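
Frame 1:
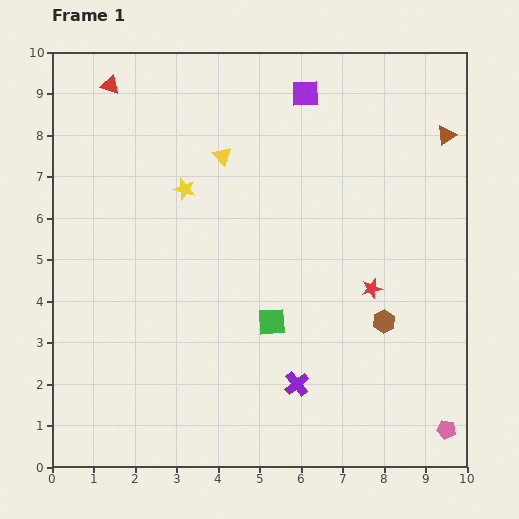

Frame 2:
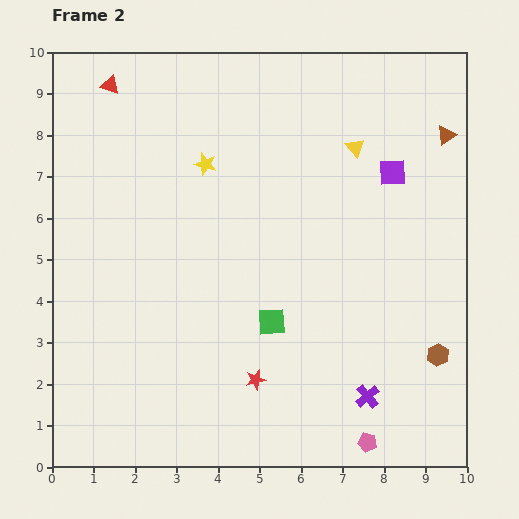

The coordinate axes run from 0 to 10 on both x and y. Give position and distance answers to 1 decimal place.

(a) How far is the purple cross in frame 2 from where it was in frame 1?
1.7

The purple cross moved from (5.9, 2.0) to (7.6, 1.7), a distance of √(1.7² + 0.3²) ≈ 1.7.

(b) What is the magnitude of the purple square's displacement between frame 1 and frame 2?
2.8

The purple square moved from (6.1, 9.0) to (8.2, 7.1), a distance of √(2.1² + 1.9²) ≈ 2.8.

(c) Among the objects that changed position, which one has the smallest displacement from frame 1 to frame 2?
the yellow star

(moved 0.8)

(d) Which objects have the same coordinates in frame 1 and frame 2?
the red triangle, the brown triangle, the green square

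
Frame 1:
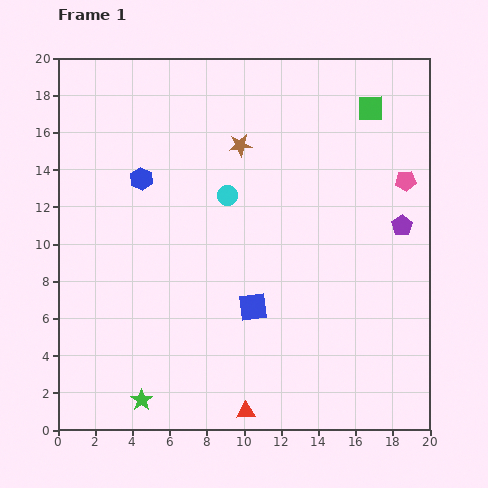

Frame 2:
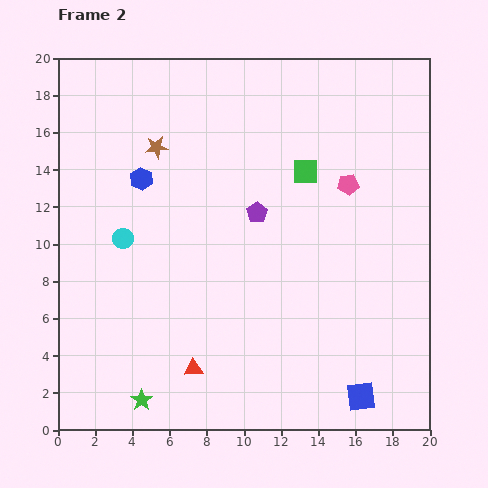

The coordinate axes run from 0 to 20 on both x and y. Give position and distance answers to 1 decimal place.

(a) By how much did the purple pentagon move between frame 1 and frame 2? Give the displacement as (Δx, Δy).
(-7.8, 0.7)

The purple pentagon was at (18.5, 11.0) in frame 1 and (10.7, 11.7) in frame 2.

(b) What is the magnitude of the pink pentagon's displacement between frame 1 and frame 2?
3.1

The pink pentagon moved from (18.7, 13.4) to (15.6, 13.2), a distance of √(3.1² + 0.2²) ≈ 3.1.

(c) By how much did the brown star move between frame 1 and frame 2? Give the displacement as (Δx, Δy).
(-4.5, -0.1)

The brown star was at (9.8, 15.3) in frame 1 and (5.3, 15.2) in frame 2.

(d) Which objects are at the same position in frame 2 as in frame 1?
the blue hexagon, the green star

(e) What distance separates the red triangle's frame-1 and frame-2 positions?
3.6

The red triangle moved from (10.1, 1.0) to (7.3, 3.3), a distance of √(2.8² + 2.3²) ≈ 3.6.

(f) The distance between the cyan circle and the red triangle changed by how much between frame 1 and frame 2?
-3.6

Distance in frame 1: 11.6. Distance in frame 2: 8.0.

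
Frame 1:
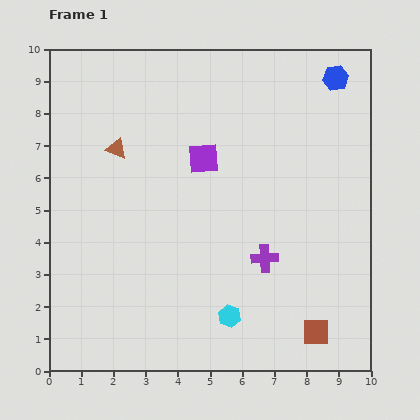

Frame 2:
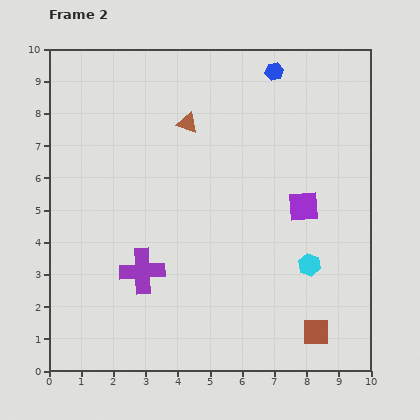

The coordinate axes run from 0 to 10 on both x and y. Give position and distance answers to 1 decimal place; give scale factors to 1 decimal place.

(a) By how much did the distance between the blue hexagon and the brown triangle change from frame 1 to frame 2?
-4.0

Distance in frame 1: 7.1. Distance in frame 2: 3.1.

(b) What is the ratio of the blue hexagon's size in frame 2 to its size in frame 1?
0.7×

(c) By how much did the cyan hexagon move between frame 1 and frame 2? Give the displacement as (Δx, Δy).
(2.5, 1.6)

The cyan hexagon was at (5.6, 1.7) in frame 1 and (8.1, 3.3) in frame 2.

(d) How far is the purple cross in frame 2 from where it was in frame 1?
3.8

The purple cross moved from (6.7, 3.5) to (2.9, 3.1), a distance of √(3.8² + 0.4²) ≈ 3.8.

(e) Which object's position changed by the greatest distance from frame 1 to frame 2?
the purple cross

(moved 3.8; next 3.4)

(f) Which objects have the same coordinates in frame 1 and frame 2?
the brown square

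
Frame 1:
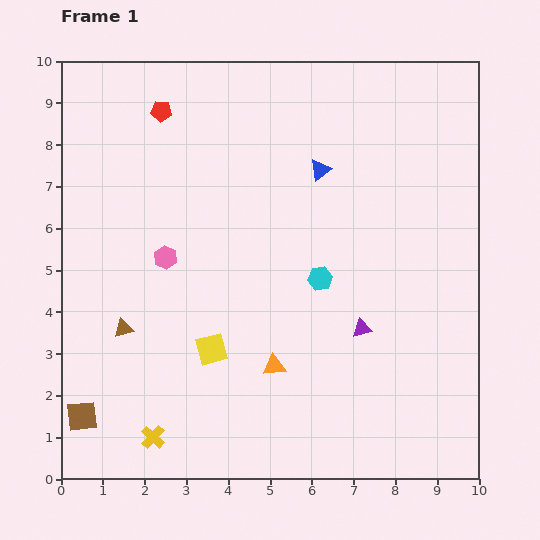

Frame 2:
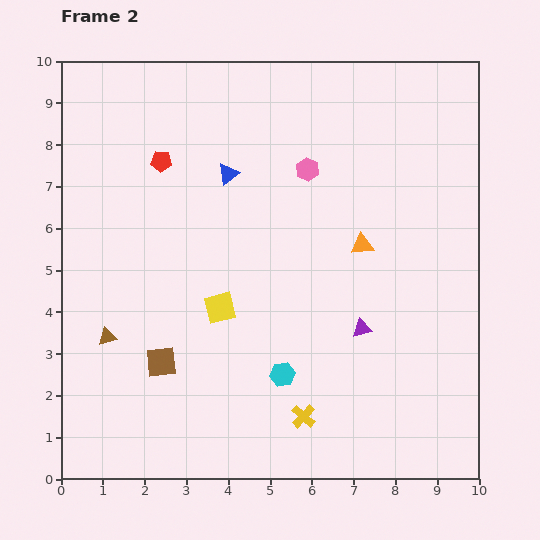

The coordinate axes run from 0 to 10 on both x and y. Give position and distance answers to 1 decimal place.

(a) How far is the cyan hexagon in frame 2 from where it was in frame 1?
2.5

The cyan hexagon moved from (6.2, 4.8) to (5.3, 2.5), a distance of √(0.9² + 2.3²) ≈ 2.5.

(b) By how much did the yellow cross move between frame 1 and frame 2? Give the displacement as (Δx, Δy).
(3.6, 0.5)

The yellow cross was at (2.2, 1.0) in frame 1 and (5.8, 1.5) in frame 2.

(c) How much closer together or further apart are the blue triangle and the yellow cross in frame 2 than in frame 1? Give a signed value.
-1.4

Distance in frame 1: 7.5. Distance in frame 2: 6.1.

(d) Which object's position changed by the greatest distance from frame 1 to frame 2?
the pink hexagon

(moved 4.0; next 3.6)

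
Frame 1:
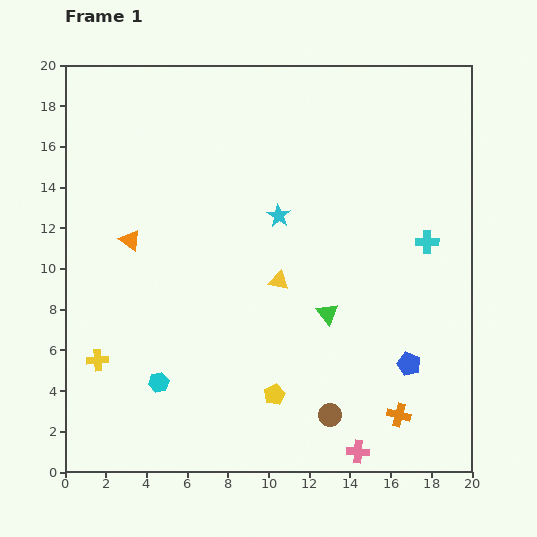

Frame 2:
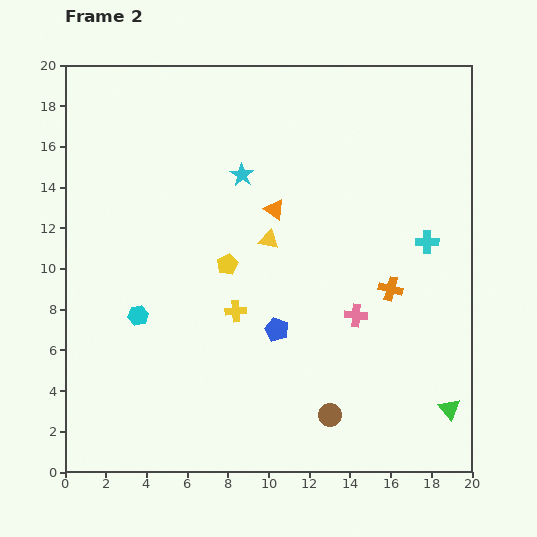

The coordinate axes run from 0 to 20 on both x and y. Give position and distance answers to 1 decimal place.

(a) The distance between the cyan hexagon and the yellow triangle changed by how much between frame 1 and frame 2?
-0.3

Distance in frame 1: 7.7. Distance in frame 2: 7.4.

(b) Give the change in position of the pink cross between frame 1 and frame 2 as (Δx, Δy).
(-0.1, 6.7)

The pink cross was at (14.4, 1.0) in frame 1 and (14.3, 7.7) in frame 2.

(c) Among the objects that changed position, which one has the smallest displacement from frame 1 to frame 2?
the yellow triangle

(moved 2.1)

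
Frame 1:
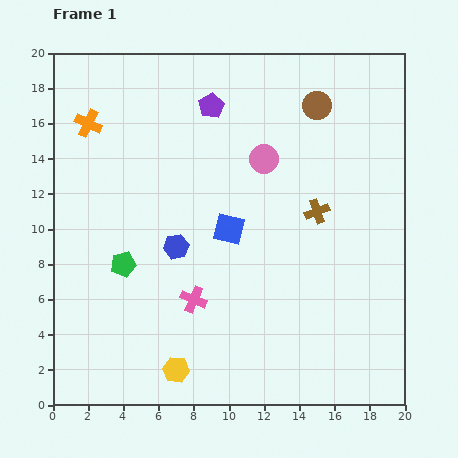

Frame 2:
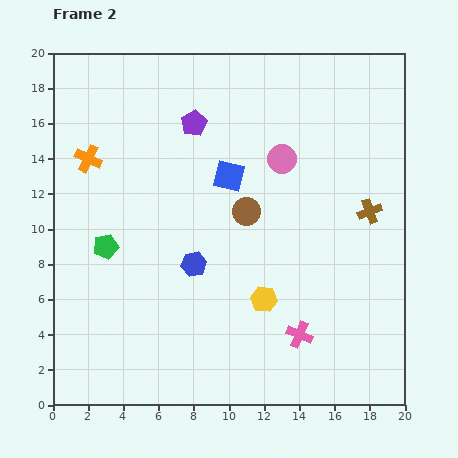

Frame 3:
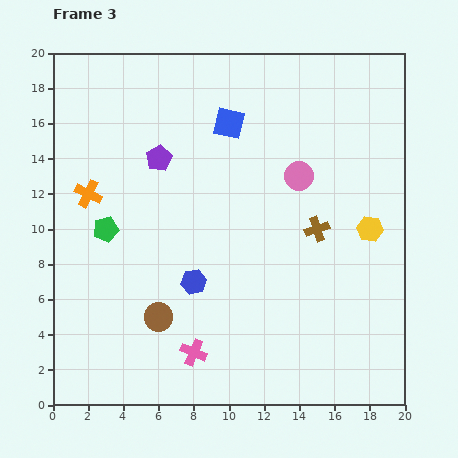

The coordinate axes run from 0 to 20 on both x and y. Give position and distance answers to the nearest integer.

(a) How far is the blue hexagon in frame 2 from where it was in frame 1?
1

The blue hexagon moved from (7, 9) to (8, 8), a distance of √(1² + 1²) ≈ 1.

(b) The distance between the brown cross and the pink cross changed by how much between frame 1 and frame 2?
-1

Distance in frame 1: 9. Distance in frame 2: 8.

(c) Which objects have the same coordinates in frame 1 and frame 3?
none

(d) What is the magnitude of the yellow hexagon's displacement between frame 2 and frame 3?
7

The yellow hexagon moved from (12, 6) to (18, 10), a distance of √(6² + 4²) ≈ 7.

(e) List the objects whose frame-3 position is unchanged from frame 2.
none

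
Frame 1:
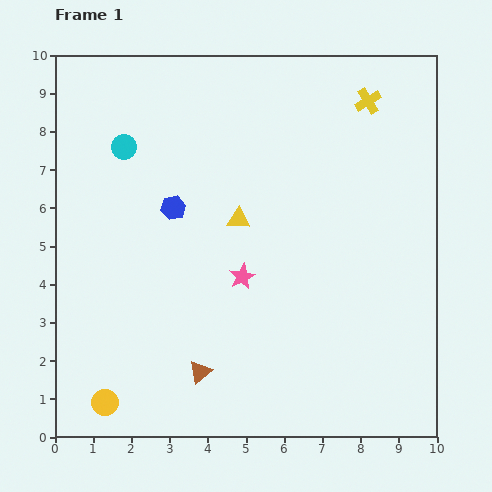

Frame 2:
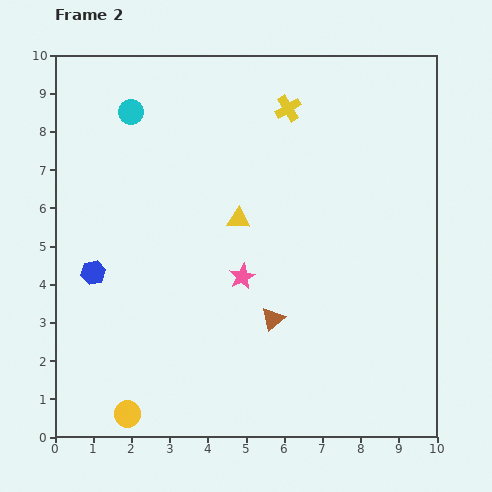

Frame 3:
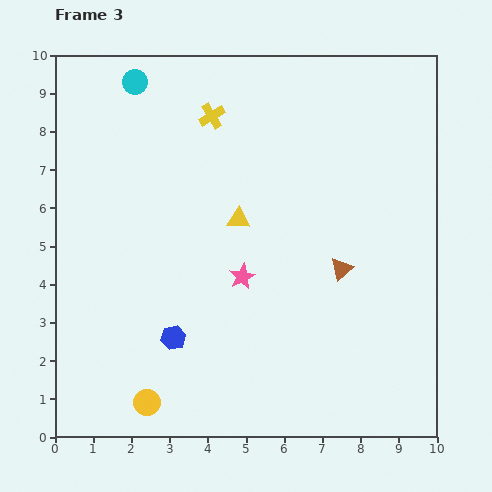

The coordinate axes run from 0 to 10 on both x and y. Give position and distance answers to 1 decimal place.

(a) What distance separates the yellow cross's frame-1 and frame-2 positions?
2.1

The yellow cross moved from (8.2, 8.8) to (6.1, 8.6), a distance of √(2.1² + 0.2²) ≈ 2.1.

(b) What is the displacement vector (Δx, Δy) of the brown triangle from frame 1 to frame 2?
(1.9, 1.4)

The brown triangle was at (3.8, 1.7) in frame 1 and (5.7, 3.1) in frame 2.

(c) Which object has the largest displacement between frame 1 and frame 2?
the blue hexagon

(moved 2.7; next 2.4)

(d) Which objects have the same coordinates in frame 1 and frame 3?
the yellow triangle, the pink star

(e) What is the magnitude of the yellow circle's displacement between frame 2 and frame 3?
0.6

The yellow circle moved from (1.9, 0.6) to (2.4, 0.9), a distance of √(0.5² + 0.3²) ≈ 0.6.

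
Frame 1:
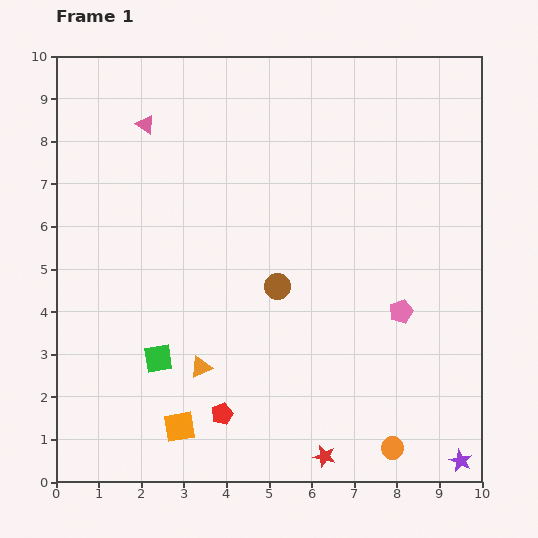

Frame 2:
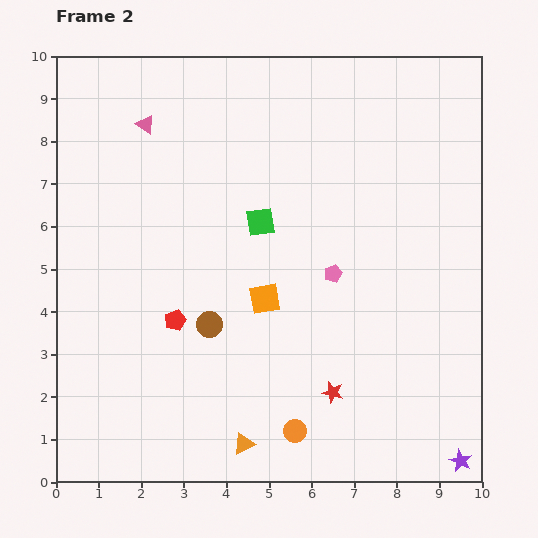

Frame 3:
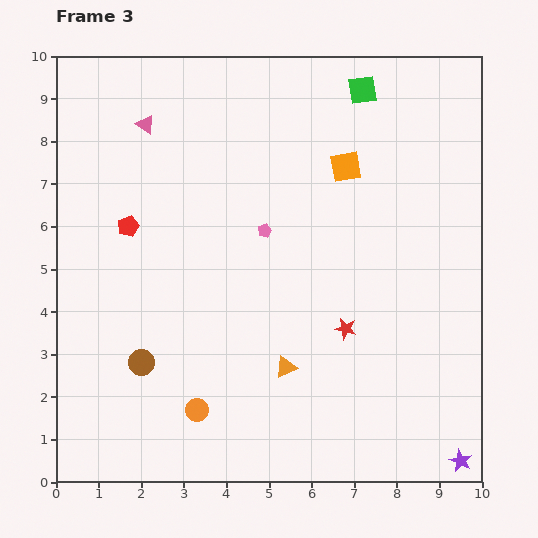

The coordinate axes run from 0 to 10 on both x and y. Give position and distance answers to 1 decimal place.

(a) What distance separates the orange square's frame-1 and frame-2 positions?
3.6

The orange square moved from (2.9, 1.3) to (4.9, 4.3), a distance of √(2.0² + 3.0²) ≈ 3.6.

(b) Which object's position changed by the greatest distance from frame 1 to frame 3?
the green square

(moved 7.9; next 7.2)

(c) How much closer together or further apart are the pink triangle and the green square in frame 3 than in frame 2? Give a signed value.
+1.7

Distance in frame 2: 3.5. Distance in frame 3: 5.2.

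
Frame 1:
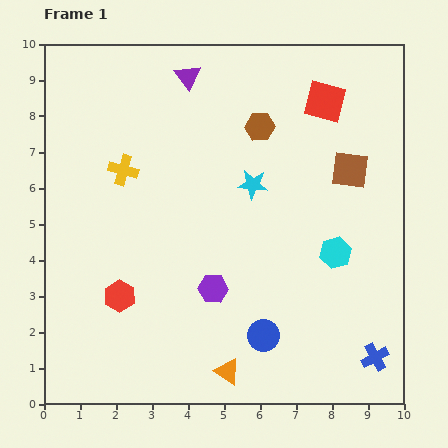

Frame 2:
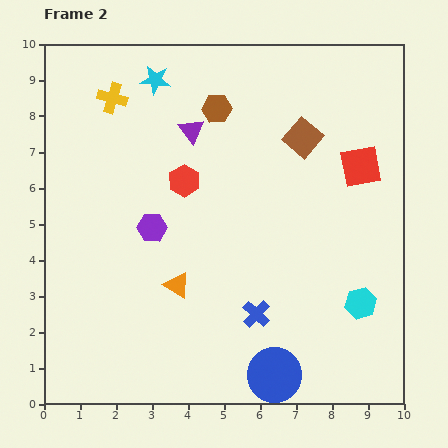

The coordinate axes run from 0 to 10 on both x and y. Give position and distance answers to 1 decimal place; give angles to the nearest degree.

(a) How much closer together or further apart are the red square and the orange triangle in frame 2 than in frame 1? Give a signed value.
-1.9

Distance in frame 1: 8.0. Distance in frame 2: 6.1.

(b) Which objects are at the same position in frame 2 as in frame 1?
none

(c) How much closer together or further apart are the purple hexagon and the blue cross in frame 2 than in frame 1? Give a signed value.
-1.1

Distance in frame 1: 4.9. Distance in frame 2: 3.8.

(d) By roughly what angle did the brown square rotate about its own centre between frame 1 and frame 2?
33° clockwise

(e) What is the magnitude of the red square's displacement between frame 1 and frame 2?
2.1

The red square moved from (7.8, 8.4) to (8.8, 6.6), a distance of √(1.0² + 1.8²) ≈ 2.1.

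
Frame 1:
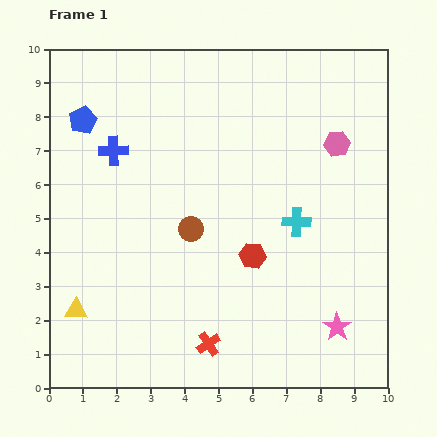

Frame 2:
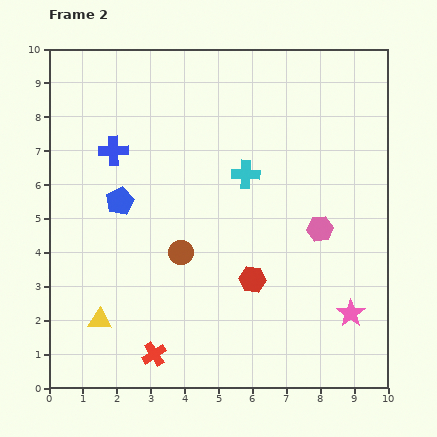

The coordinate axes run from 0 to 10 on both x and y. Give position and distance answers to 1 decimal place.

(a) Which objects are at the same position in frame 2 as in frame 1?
the blue cross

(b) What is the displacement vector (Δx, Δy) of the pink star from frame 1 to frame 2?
(0.4, 0.4)

The pink star was at (8.5, 1.8) in frame 1 and (8.9, 2.2) in frame 2.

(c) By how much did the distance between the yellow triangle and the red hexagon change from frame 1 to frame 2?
-0.7

Distance in frame 1: 5.4. Distance in frame 2: 4.7.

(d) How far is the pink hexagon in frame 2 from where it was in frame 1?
2.5

The pink hexagon moved from (8.5, 7.2) to (8.0, 4.7), a distance of √(0.5² + 2.5²) ≈ 2.5.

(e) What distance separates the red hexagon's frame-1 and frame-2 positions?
0.7

The red hexagon moved from (6.0, 3.9) to (6.0, 3.2), a distance of √(0.0² + 0.7²) ≈ 0.7.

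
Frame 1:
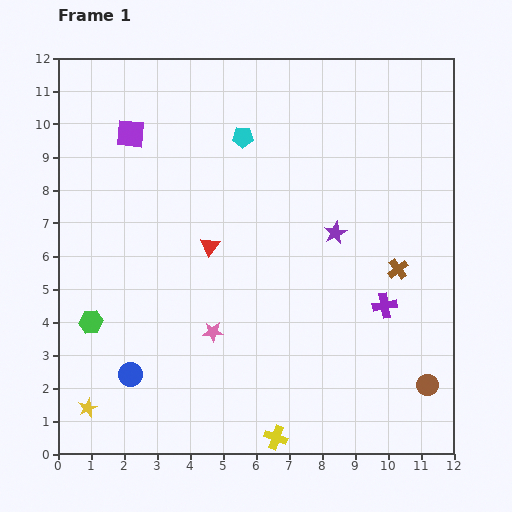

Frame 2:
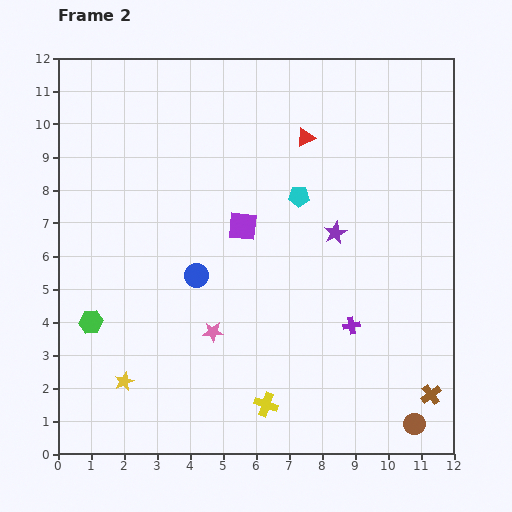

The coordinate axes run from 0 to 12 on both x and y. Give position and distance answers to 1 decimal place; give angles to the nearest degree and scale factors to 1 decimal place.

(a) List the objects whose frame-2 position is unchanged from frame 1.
the purple star, the pink star, the green hexagon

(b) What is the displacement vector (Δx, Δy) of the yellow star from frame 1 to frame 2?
(1.1, 0.8)

The yellow star was at (0.9, 1.4) in frame 1 and (2.0, 2.2) in frame 2.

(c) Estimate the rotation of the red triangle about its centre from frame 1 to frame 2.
27° clockwise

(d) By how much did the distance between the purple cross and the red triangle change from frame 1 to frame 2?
+0.3

Distance in frame 1: 5.6. Distance in frame 2: 5.9.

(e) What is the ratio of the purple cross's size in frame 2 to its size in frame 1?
0.7×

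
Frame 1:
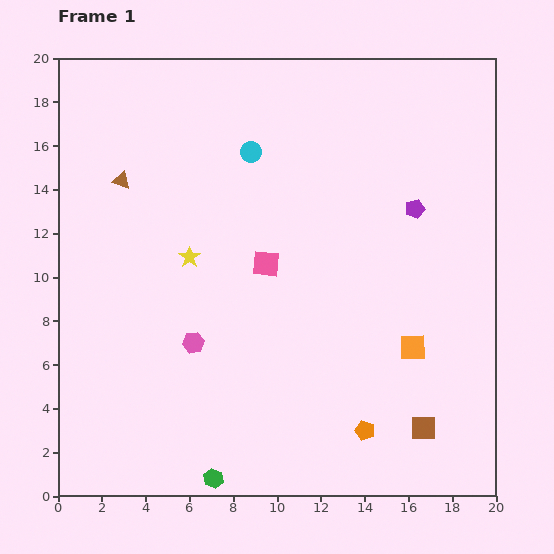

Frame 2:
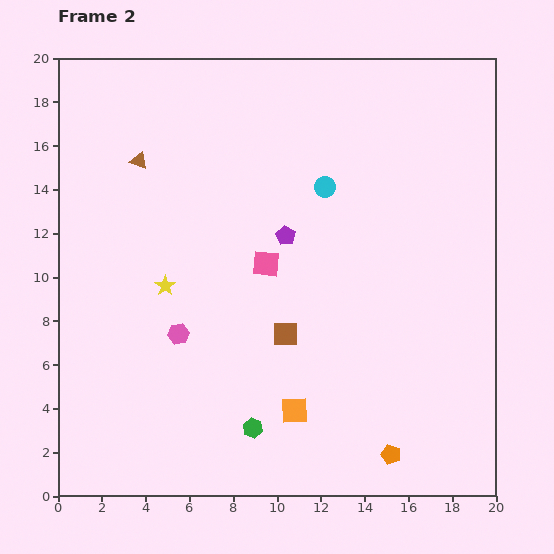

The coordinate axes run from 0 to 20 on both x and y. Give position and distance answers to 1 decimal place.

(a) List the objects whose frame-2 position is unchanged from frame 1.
the pink square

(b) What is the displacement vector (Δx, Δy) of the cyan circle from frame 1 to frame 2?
(3.4, -1.6)

The cyan circle was at (8.8, 15.7) in frame 1 and (12.2, 14.1) in frame 2.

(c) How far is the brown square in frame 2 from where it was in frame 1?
7.6

The brown square moved from (16.7, 3.1) to (10.4, 7.4), a distance of √(6.3² + 4.3²) ≈ 7.6.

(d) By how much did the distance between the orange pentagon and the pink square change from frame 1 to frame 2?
+1.6

Distance in frame 1: 8.8. Distance in frame 2: 10.4.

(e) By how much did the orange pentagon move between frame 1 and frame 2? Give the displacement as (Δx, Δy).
(1.2, -1.1)

The orange pentagon was at (14.0, 3.0) in frame 1 and (15.2, 1.9) in frame 2.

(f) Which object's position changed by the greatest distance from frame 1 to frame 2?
the brown square

(moved 7.6; next 6.1)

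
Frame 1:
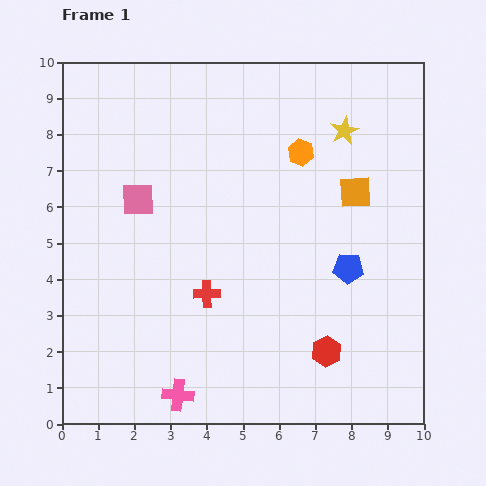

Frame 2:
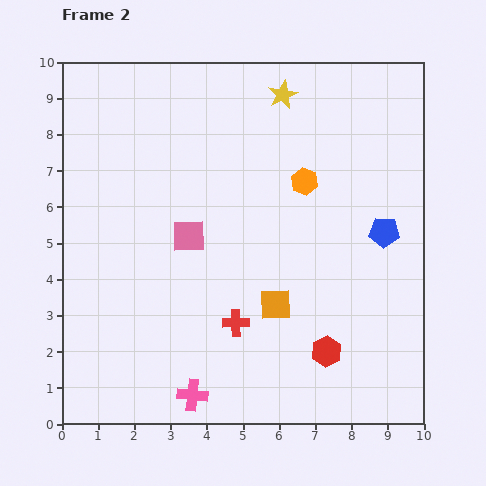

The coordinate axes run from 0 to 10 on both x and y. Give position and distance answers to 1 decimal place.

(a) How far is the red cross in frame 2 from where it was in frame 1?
1.1

The red cross moved from (4.0, 3.6) to (4.8, 2.8), a distance of √(0.8² + 0.8²) ≈ 1.1.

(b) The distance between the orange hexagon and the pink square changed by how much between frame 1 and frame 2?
-1.2

Distance in frame 1: 4.7. Distance in frame 2: 3.5.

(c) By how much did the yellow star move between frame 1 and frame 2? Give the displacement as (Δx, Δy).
(-1.7, 1.0)

The yellow star was at (7.8, 8.1) in frame 1 and (6.1, 9.1) in frame 2.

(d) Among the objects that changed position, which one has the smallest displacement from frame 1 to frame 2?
the pink cross

(moved 0.4)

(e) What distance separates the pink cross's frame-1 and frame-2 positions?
0.4

The pink cross moved from (3.2, 0.8) to (3.6, 0.8), a distance of √(0.4² + 0.0²) ≈ 0.4.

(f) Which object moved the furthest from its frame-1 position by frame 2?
the orange square

(moved 3.8; next 2.0)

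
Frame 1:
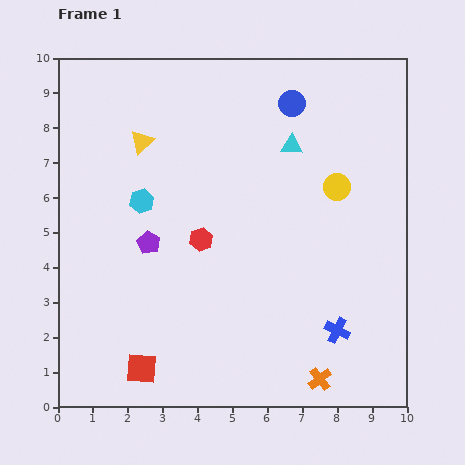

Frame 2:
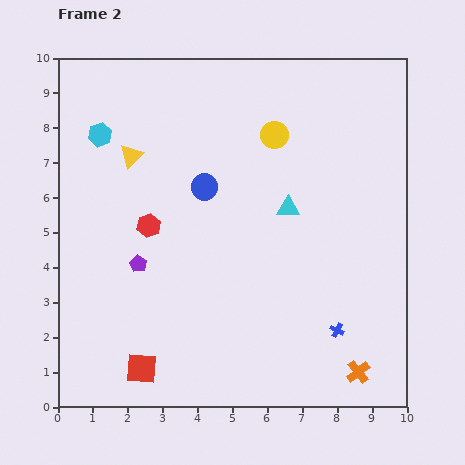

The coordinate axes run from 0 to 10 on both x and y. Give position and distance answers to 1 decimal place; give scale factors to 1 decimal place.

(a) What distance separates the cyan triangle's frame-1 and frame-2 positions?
1.8

The cyan triangle moved from (6.7, 7.5) to (6.6, 5.7), a distance of √(0.1² + 1.8²) ≈ 1.8.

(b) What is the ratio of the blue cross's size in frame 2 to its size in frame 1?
0.6×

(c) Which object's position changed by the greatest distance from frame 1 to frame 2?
the blue circle

(moved 3.5; next 2.3)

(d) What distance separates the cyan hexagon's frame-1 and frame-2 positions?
2.2

The cyan hexagon moved from (2.4, 5.9) to (1.2, 7.8), a distance of √(1.2² + 1.9²) ≈ 2.2.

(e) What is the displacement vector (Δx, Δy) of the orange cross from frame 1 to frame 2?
(1.1, 0.2)

The orange cross was at (7.5, 0.8) in frame 1 and (8.6, 1.0) in frame 2.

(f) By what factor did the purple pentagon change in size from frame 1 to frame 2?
0.7×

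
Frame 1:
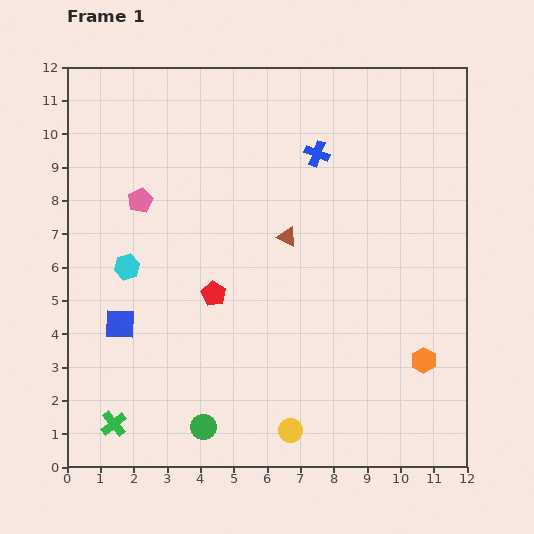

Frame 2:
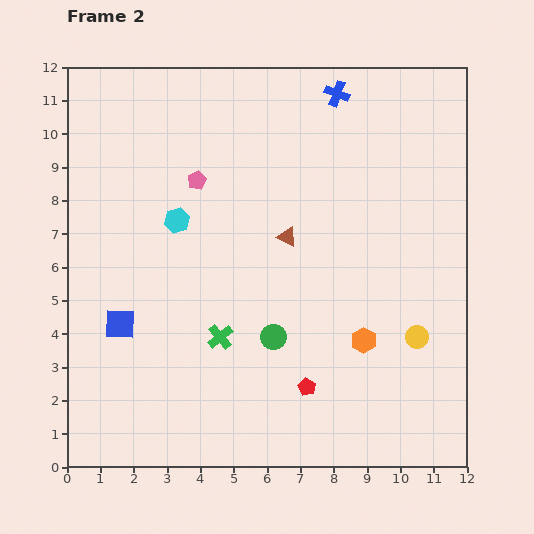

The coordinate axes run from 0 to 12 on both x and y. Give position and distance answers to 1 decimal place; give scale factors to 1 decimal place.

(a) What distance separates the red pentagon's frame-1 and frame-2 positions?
4.0

The red pentagon moved from (4.4, 5.2) to (7.2, 2.4), a distance of √(2.8² + 2.8²) ≈ 4.0.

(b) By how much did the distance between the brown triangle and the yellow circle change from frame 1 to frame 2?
-0.9

Distance in frame 1: 5.8. Distance in frame 2: 4.9.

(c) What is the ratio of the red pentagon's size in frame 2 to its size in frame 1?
0.7×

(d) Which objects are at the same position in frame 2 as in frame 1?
the blue square, the brown triangle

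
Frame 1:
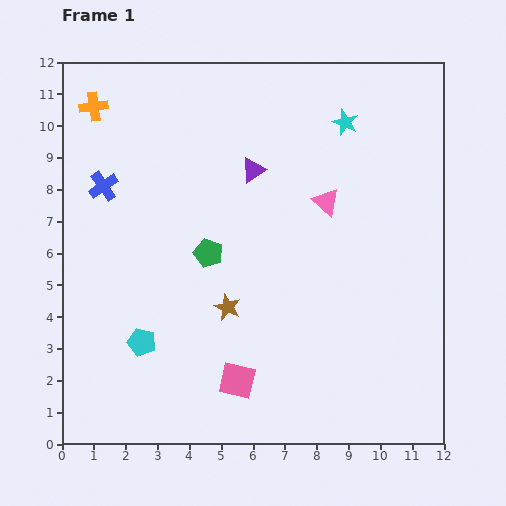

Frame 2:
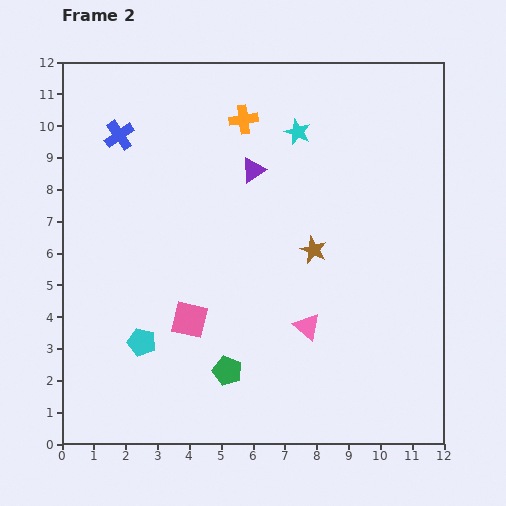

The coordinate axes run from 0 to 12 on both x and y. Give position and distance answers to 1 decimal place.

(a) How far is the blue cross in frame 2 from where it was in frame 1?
1.7

The blue cross moved from (1.3, 8.1) to (1.8, 9.7), a distance of √(0.5² + 1.6²) ≈ 1.7.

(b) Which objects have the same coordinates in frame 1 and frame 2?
the cyan pentagon, the purple triangle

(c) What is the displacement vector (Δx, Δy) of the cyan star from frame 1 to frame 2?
(-1.5, -0.3)

The cyan star was at (8.9, 10.1) in frame 1 and (7.4, 9.8) in frame 2.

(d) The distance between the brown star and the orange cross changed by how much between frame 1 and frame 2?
-2.9

Distance in frame 1: 7.6. Distance in frame 2: 4.7.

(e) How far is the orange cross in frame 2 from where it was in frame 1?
4.7

The orange cross moved from (1.0, 10.6) to (5.7, 10.2), a distance of √(4.7² + 0.4²) ≈ 4.7.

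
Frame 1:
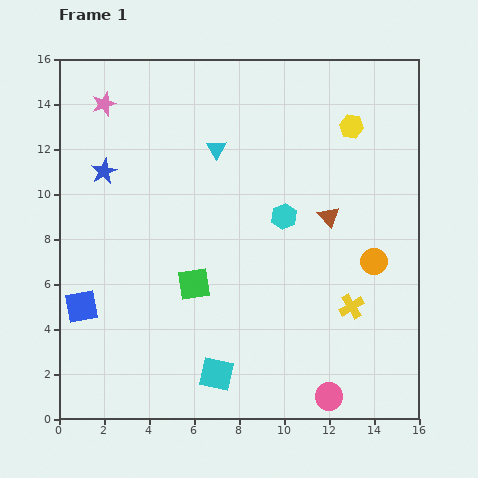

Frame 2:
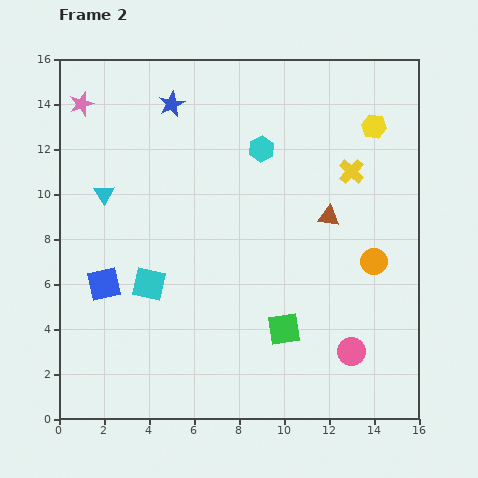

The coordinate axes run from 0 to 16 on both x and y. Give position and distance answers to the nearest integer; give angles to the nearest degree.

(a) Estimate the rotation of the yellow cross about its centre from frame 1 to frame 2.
16° counter-clockwise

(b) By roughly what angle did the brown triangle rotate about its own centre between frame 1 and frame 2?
39° counter-clockwise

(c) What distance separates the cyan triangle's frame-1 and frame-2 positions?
5

The cyan triangle moved from (7, 12) to (2, 10), a distance of √(5² + 2²) ≈ 5.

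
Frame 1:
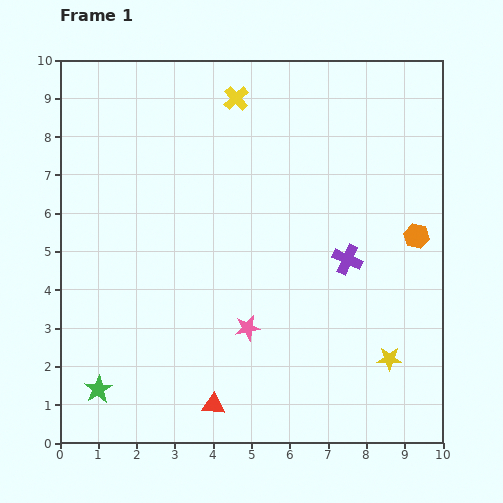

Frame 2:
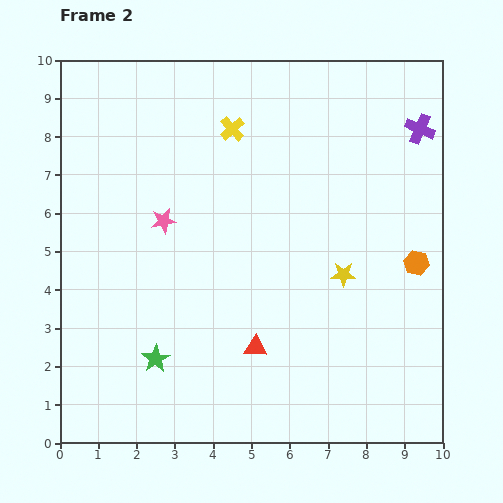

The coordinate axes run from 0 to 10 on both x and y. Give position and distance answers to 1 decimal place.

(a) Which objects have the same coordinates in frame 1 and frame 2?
none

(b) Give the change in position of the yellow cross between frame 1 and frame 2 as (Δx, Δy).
(-0.1, -0.8)

The yellow cross was at (4.6, 9.0) in frame 1 and (4.5, 8.2) in frame 2.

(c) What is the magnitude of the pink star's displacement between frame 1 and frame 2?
3.6

The pink star moved from (4.9, 3.0) to (2.7, 5.8), a distance of √(2.2² + 2.8²) ≈ 3.6.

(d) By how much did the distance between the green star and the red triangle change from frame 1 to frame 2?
-0.4

Distance in frame 1: 3.0. Distance in frame 2: 2.6.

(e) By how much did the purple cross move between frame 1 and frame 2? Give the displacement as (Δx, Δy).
(1.9, 3.4)

The purple cross was at (7.5, 4.8) in frame 1 and (9.4, 8.2) in frame 2.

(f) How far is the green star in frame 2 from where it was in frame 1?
1.7

The green star moved from (1.0, 1.4) to (2.5, 2.2), a distance of √(1.5² + 0.8²) ≈ 1.7.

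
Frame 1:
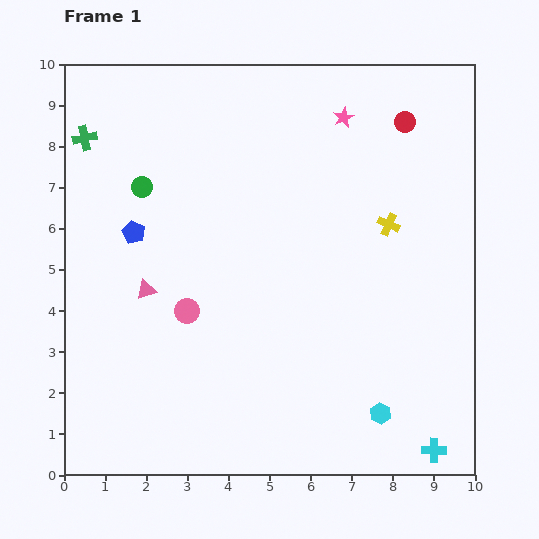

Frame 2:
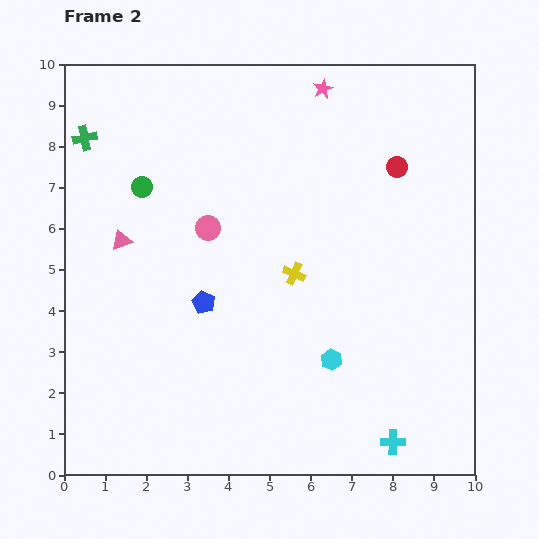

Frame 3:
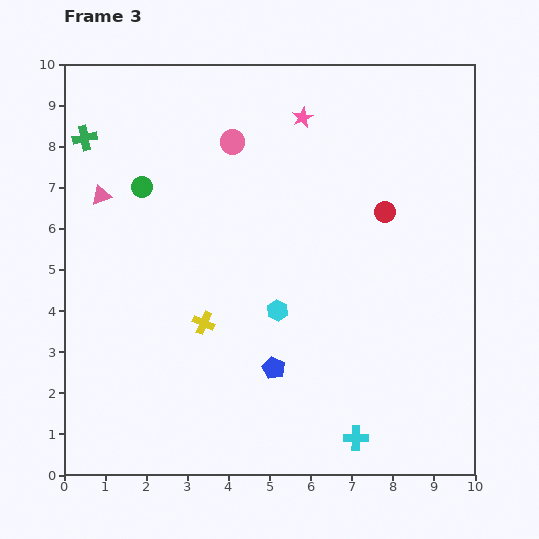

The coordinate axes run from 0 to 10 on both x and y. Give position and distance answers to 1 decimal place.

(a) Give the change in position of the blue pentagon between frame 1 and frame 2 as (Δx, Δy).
(1.7, -1.7)

The blue pentagon was at (1.7, 5.9) in frame 1 and (3.4, 4.2) in frame 2.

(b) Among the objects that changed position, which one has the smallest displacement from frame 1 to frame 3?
the pink star

(moved 1.0)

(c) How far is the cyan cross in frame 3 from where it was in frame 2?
0.9

The cyan cross moved from (8.0, 0.8) to (7.1, 0.9), a distance of √(0.9² + 0.1²) ≈ 0.9.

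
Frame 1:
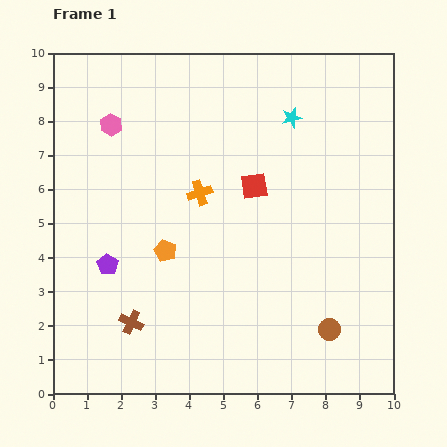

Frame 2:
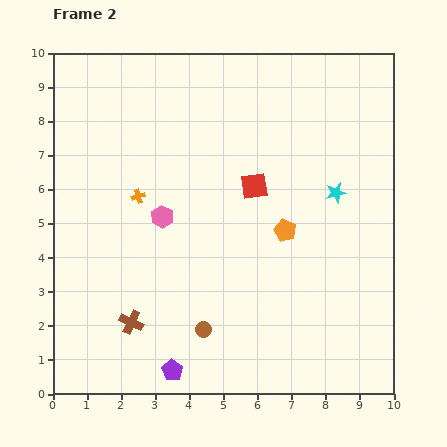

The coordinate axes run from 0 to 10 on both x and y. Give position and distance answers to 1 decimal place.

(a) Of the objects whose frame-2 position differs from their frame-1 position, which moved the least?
the orange cross

(moved 1.8)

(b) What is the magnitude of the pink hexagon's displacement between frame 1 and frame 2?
3.1

The pink hexagon moved from (1.7, 7.9) to (3.2, 5.2), a distance of √(1.5² + 2.7²) ≈ 3.1.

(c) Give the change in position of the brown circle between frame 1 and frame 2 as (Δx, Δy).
(-3.7, 0.0)

The brown circle was at (8.1, 1.9) in frame 1 and (4.4, 1.9) in frame 2.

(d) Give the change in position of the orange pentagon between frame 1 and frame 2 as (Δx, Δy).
(3.5, 0.6)

The orange pentagon was at (3.3, 4.2) in frame 1 and (6.8, 4.8) in frame 2.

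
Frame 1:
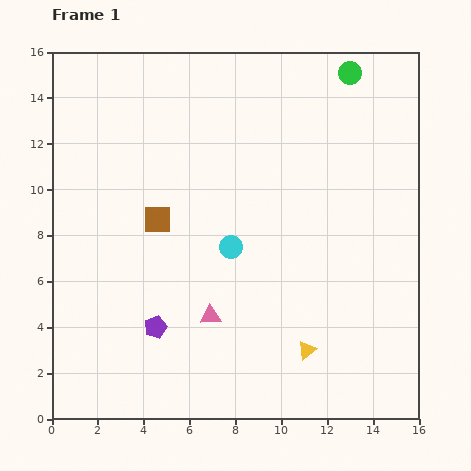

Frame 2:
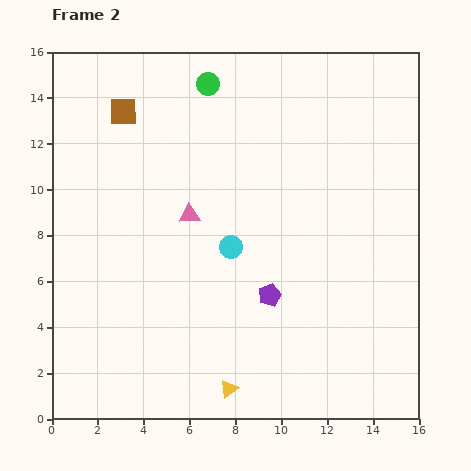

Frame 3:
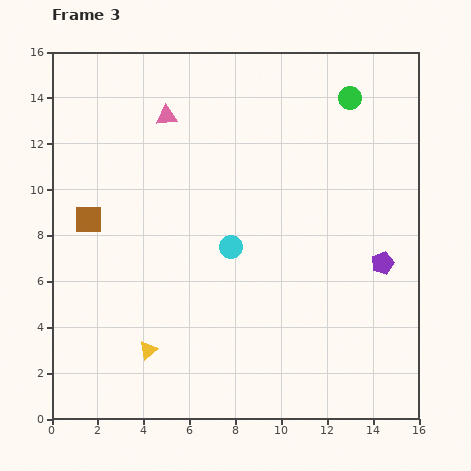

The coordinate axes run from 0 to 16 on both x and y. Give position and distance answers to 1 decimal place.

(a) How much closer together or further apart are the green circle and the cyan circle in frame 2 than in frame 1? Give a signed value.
-2.0

Distance in frame 1: 9.2. Distance in frame 2: 7.2.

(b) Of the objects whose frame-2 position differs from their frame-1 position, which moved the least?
the yellow triangle

(moved 3.8)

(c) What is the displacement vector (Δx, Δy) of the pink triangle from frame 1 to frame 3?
(-1.9, 8.7)

The pink triangle was at (6.9, 4.5) in frame 1 and (5.0, 13.2) in frame 3.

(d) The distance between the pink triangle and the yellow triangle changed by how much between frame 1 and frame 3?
+5.7

Distance in frame 1: 4.5. Distance in frame 3: 10.2.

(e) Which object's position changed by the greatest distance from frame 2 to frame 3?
the green circle

(moved 6.2; next 5.1)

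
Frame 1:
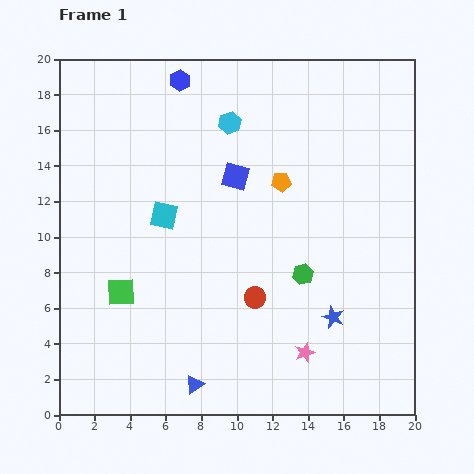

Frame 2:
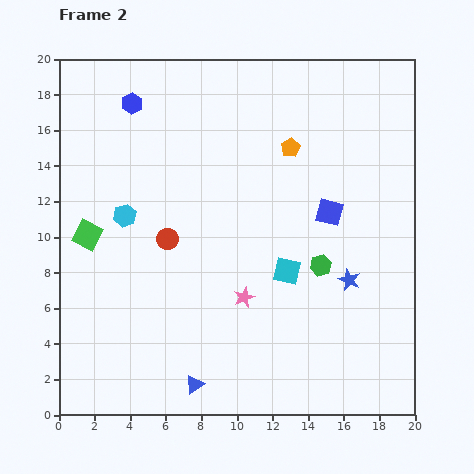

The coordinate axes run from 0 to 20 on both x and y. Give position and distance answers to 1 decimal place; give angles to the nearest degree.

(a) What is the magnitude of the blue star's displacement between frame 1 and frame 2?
2.3

The blue star moved from (15.4, 5.5) to (16.3, 7.6), a distance of √(0.9² + 2.1²) ≈ 2.3.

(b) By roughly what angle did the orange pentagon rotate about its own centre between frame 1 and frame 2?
26° counter-clockwise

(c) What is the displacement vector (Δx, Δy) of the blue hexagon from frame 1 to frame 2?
(-2.7, -1.3)

The blue hexagon was at (6.8, 18.8) in frame 1 and (4.1, 17.5) in frame 2.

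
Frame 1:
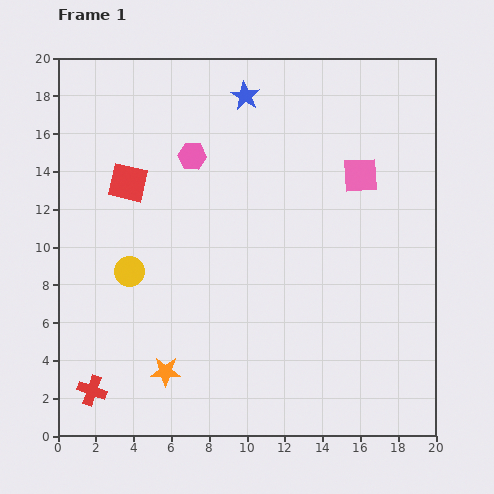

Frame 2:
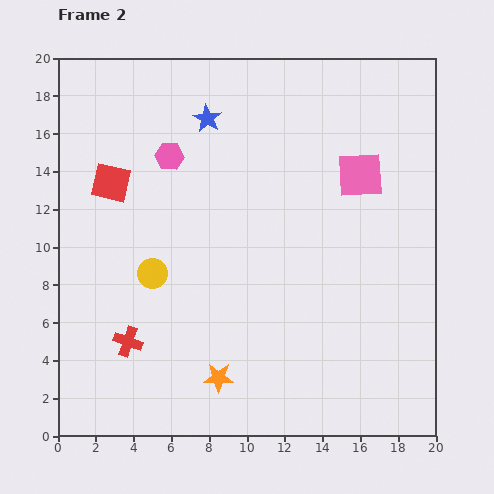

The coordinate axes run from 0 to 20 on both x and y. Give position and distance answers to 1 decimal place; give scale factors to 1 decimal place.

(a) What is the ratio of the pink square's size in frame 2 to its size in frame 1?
1.3×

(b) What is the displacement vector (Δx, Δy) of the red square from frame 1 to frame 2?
(-0.9, 0.0)

The red square was at (3.7, 13.4) in frame 1 and (2.8, 13.4) in frame 2.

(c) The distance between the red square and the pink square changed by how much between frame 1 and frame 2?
+0.9

Distance in frame 1: 12.3. Distance in frame 2: 13.2.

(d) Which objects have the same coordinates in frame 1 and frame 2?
the pink square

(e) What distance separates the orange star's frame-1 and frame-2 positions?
2.8

The orange star moved from (5.7, 3.4) to (8.5, 3.1), a distance of √(2.8² + 0.3²) ≈ 2.8.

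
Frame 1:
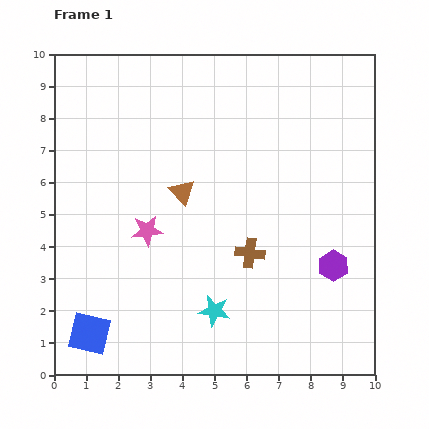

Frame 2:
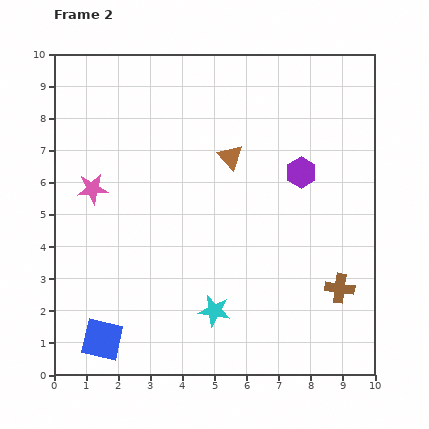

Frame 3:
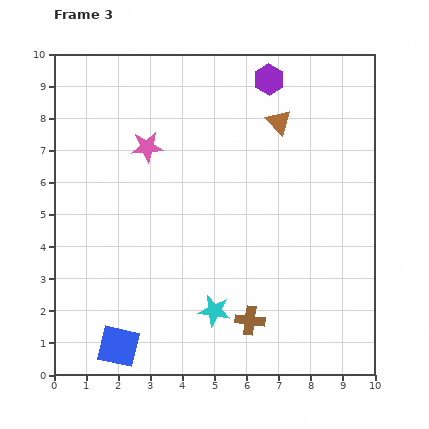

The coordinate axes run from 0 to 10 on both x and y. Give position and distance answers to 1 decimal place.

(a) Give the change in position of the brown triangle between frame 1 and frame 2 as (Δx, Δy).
(1.5, 1.1)

The brown triangle was at (4.0, 5.7) in frame 1 and (5.5, 6.8) in frame 2.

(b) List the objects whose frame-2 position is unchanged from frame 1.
the cyan star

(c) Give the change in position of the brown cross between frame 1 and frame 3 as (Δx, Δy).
(0.0, -2.1)

The brown cross was at (6.1, 3.8) in frame 1 and (6.1, 1.7) in frame 3.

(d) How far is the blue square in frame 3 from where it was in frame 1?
1.0

The blue square moved from (1.1, 1.3) to (2.0, 0.9), a distance of √(0.9² + 0.4²) ≈ 1.0.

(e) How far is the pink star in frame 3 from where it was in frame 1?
2.6

The pink star moved from (2.9, 4.5) to (2.9, 7.1), a distance of √(0.0² + 2.6²) ≈ 2.6.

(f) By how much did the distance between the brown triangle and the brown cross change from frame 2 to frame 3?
+1.0

Distance in frame 2: 5.3. Distance in frame 3: 6.3.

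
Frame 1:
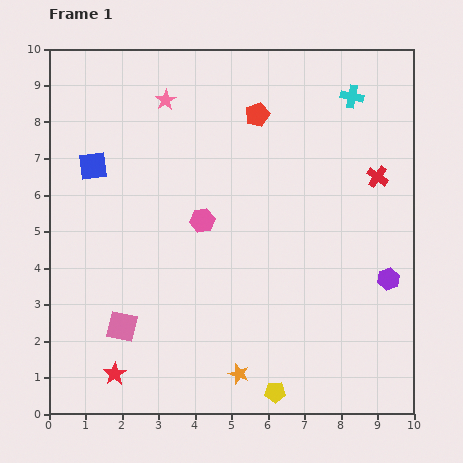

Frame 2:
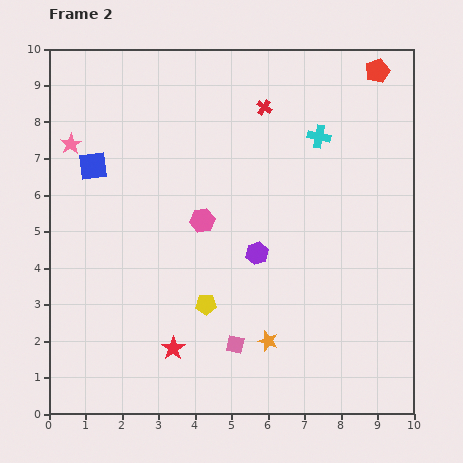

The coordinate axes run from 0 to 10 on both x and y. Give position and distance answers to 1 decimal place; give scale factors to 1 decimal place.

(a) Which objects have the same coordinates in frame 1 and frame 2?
the blue square, the pink hexagon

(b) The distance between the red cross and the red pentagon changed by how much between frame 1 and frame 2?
-0.4

Distance in frame 1: 3.7. Distance in frame 2: 3.3.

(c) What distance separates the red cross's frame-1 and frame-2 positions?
3.6

The red cross moved from (9.0, 6.5) to (5.9, 8.4), a distance of √(3.1² + 1.9²) ≈ 3.6.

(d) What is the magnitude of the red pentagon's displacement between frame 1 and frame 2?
3.5

The red pentagon moved from (5.7, 8.2) to (9.0, 9.4), a distance of √(3.3² + 1.2²) ≈ 3.5.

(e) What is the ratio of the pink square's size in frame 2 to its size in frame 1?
0.6×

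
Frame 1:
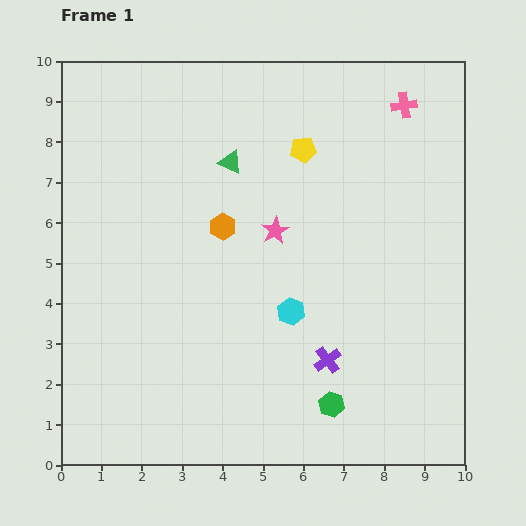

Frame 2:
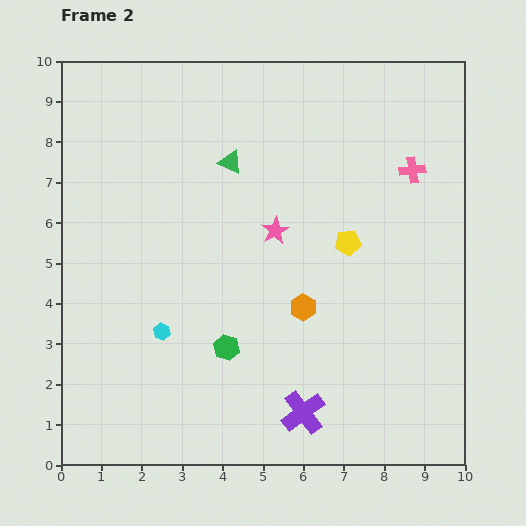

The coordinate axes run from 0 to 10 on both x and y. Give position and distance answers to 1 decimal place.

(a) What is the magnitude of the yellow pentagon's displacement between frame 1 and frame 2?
2.5

The yellow pentagon moved from (6.0, 7.8) to (7.1, 5.5), a distance of √(1.1² + 2.3²) ≈ 2.5.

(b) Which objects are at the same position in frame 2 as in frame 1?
the pink star, the green triangle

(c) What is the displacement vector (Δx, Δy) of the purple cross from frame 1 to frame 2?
(-0.6, -1.3)

The purple cross was at (6.6, 2.6) in frame 1 and (6.0, 1.3) in frame 2.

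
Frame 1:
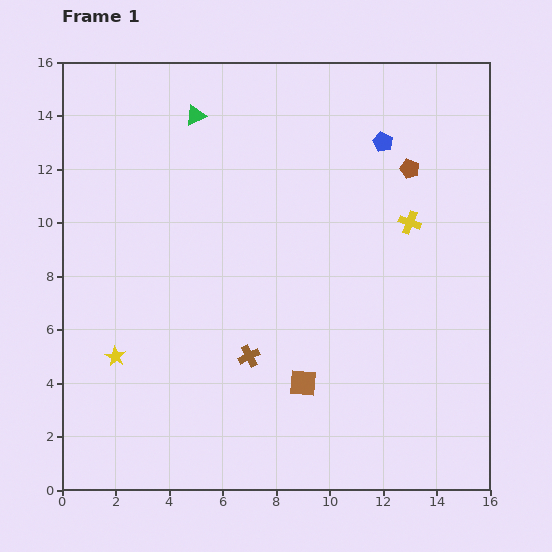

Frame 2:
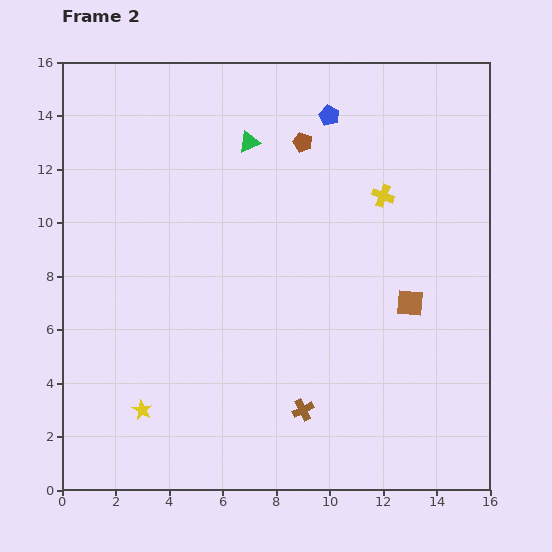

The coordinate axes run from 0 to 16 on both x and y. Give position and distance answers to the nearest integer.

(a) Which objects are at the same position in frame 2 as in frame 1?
none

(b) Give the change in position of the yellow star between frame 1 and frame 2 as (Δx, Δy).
(1, -2)

The yellow star was at (2, 5) in frame 1 and (3, 3) in frame 2.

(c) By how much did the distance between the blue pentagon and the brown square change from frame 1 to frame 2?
-1

Distance in frame 1: 9. Distance in frame 2: 8.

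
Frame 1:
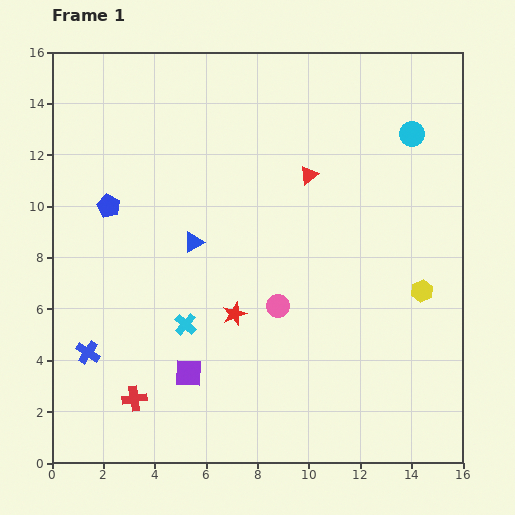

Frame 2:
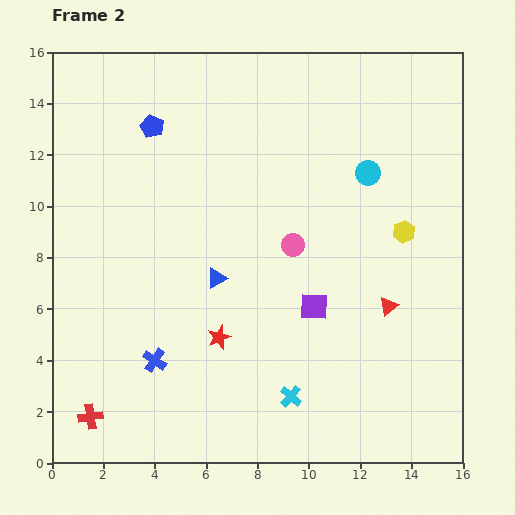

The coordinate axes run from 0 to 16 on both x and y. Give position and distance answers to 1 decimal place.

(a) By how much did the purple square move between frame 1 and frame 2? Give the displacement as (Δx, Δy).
(4.9, 2.6)

The purple square was at (5.3, 3.5) in frame 1 and (10.2, 6.1) in frame 2.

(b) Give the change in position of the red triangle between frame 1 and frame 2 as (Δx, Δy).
(3.1, -5.1)

The red triangle was at (10.0, 11.2) in frame 1 and (13.1, 6.1) in frame 2.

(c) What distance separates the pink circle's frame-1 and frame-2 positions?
2.5

The pink circle moved from (8.8, 6.1) to (9.4, 8.5), a distance of √(0.6² + 2.4²) ≈ 2.5.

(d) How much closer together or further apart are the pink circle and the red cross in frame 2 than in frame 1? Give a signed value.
+3.7

Distance in frame 1: 6.7. Distance in frame 2: 10.4.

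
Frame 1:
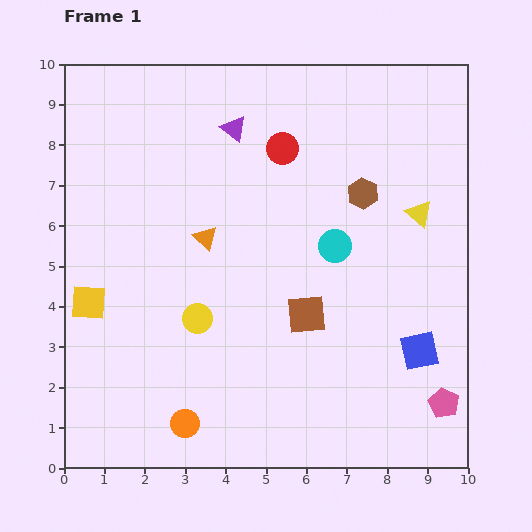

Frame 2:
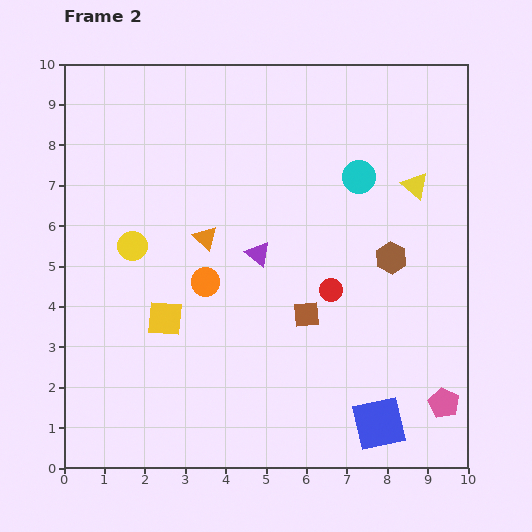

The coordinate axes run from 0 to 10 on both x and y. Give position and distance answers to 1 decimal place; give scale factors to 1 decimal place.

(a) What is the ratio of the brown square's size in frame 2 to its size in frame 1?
0.7×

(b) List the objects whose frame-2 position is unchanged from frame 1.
the pink pentagon, the orange triangle, the brown square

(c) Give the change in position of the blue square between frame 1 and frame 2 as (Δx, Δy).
(-1.0, -1.8)

The blue square was at (8.8, 2.9) in frame 1 and (7.8, 1.1) in frame 2.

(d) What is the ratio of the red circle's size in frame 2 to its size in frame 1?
0.7×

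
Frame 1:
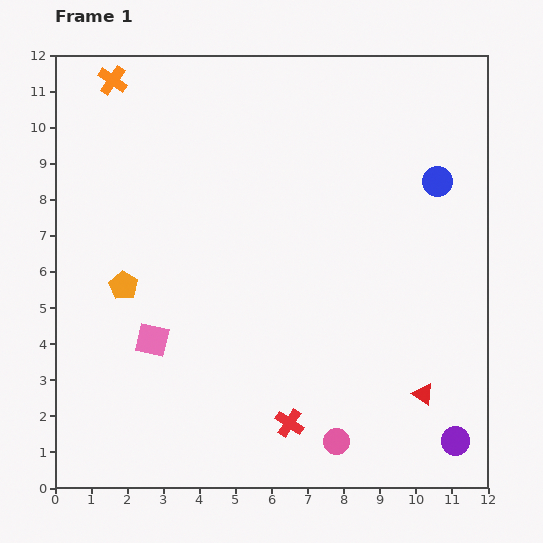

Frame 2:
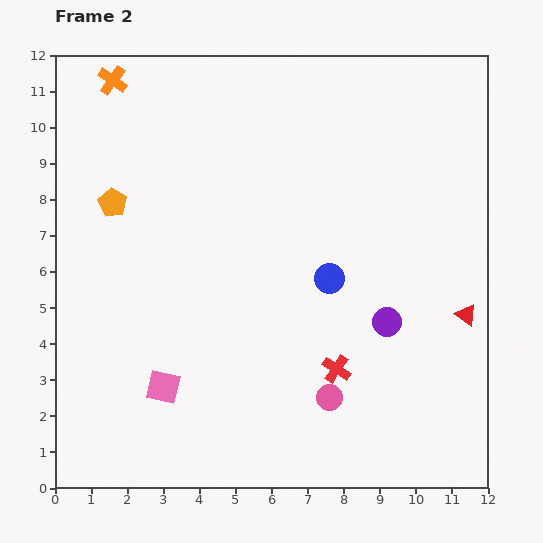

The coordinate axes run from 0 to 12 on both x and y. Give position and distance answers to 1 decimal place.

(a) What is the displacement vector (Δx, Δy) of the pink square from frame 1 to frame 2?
(0.3, -1.3)

The pink square was at (2.7, 4.1) in frame 1 and (3.0, 2.8) in frame 2.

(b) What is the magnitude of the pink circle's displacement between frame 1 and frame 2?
1.2

The pink circle moved from (7.8, 1.3) to (7.6, 2.5), a distance of √(0.2² + 1.2²) ≈ 1.2.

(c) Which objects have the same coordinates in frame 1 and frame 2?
the orange cross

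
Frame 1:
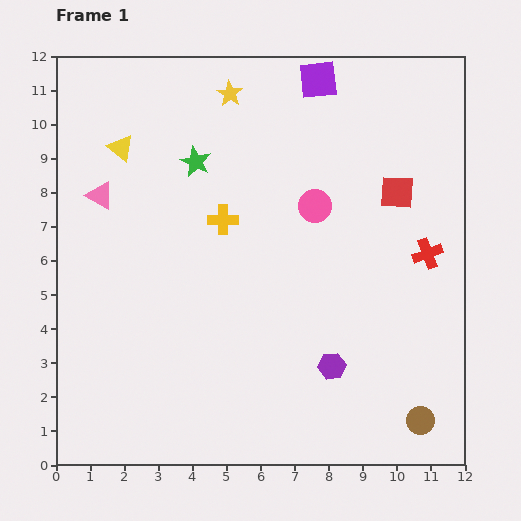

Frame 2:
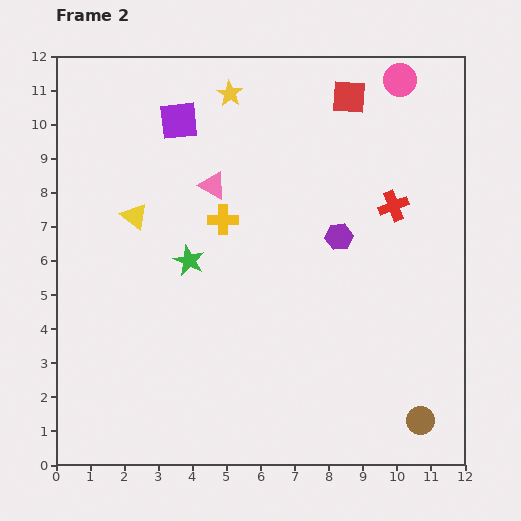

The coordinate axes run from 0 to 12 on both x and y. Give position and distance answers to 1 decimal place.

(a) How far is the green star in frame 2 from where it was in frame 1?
2.9

The green star moved from (4.1, 8.9) to (3.9, 6.0), a distance of √(0.2² + 2.9²) ≈ 2.9.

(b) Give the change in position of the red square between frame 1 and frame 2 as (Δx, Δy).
(-1.4, 2.8)

The red square was at (10.0, 8.0) in frame 1 and (8.6, 10.8) in frame 2.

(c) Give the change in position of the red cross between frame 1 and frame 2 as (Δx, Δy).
(-1.0, 1.4)

The red cross was at (10.9, 6.2) in frame 1 and (9.9, 7.6) in frame 2.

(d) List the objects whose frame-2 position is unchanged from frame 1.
the brown circle, the yellow cross, the yellow star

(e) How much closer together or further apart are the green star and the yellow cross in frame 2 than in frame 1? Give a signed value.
-0.3

Distance in frame 1: 1.9. Distance in frame 2: 1.6.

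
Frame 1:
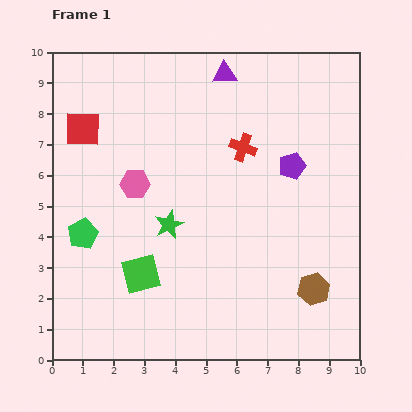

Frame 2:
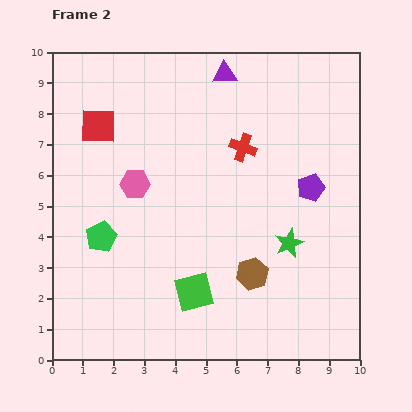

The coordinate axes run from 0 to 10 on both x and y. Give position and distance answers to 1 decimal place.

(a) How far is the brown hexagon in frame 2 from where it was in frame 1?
2.1

The brown hexagon moved from (8.5, 2.3) to (6.5, 2.8), a distance of √(2.0² + 0.5²) ≈ 2.1.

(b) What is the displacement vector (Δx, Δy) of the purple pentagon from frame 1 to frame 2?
(0.6, -0.7)

The purple pentagon was at (7.8, 6.3) in frame 1 and (8.4, 5.6) in frame 2.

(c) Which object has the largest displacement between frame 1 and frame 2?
the green star

(moved 3.9; next 2.1)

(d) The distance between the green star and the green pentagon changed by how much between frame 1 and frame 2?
+3.3

Distance in frame 1: 2.8. Distance in frame 2: 6.1.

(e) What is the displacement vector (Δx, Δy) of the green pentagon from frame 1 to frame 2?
(0.6, -0.1)

The green pentagon was at (1.0, 4.1) in frame 1 and (1.6, 4.0) in frame 2.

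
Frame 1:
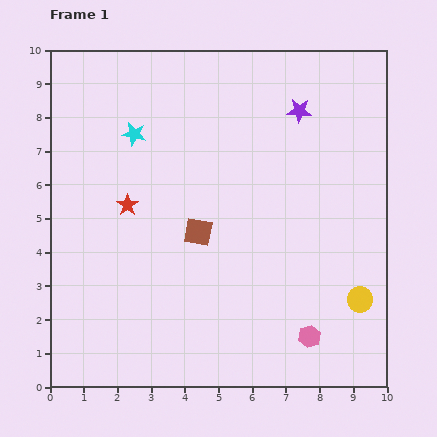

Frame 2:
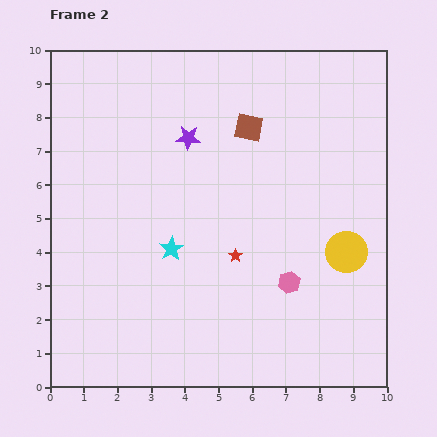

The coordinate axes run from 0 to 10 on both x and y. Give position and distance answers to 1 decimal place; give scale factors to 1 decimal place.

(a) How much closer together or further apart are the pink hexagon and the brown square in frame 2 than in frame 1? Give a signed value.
+0.3

Distance in frame 1: 4.5. Distance in frame 2: 4.8.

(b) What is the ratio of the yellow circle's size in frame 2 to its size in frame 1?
1.6×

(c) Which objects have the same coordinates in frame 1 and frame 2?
none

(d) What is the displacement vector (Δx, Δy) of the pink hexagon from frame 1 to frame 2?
(-0.6, 1.6)

The pink hexagon was at (7.7, 1.5) in frame 1 and (7.1, 3.1) in frame 2.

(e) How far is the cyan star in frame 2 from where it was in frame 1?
3.6

The cyan star moved from (2.5, 7.5) to (3.6, 4.1), a distance of √(1.1² + 3.4²) ≈ 3.6.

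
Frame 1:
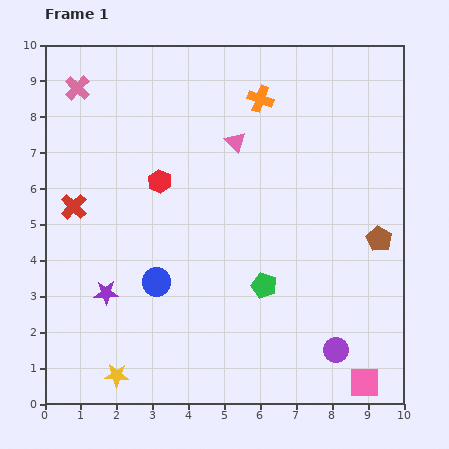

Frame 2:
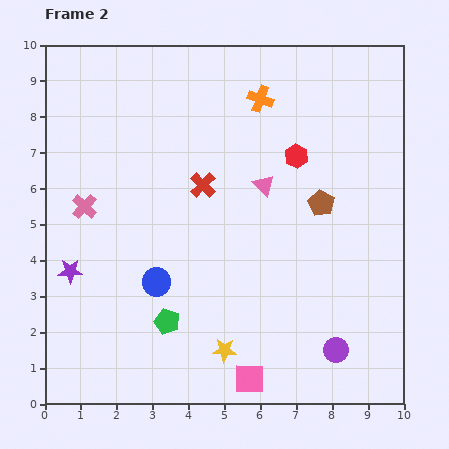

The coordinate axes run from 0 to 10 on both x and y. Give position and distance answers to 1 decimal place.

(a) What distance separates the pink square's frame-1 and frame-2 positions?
3.2

The pink square moved from (8.9, 0.6) to (5.7, 0.7), a distance of √(3.2² + 0.1²) ≈ 3.2.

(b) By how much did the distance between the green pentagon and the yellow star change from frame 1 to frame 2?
-3.0

Distance in frame 1: 4.8. Distance in frame 2: 1.8.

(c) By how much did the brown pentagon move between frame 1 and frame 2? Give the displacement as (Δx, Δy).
(-1.6, 1.0)

The brown pentagon was at (9.3, 4.6) in frame 1 and (7.7, 5.6) in frame 2.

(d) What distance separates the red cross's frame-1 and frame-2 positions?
3.6

The red cross moved from (0.8, 5.5) to (4.4, 6.1), a distance of √(3.6² + 0.6²) ≈ 3.6.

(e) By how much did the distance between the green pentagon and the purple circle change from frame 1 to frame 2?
+2.1

Distance in frame 1: 2.7. Distance in frame 2: 4.8.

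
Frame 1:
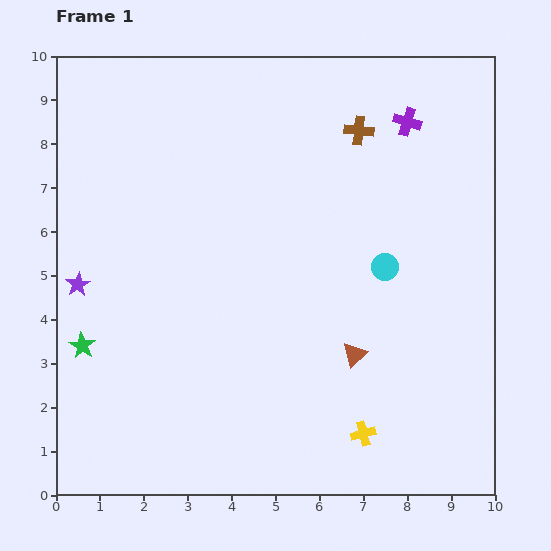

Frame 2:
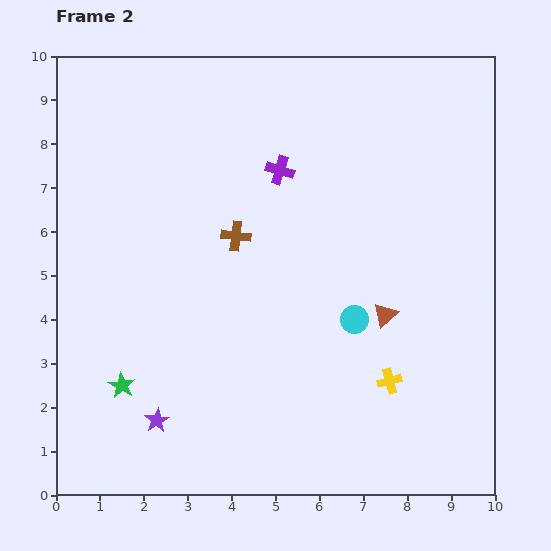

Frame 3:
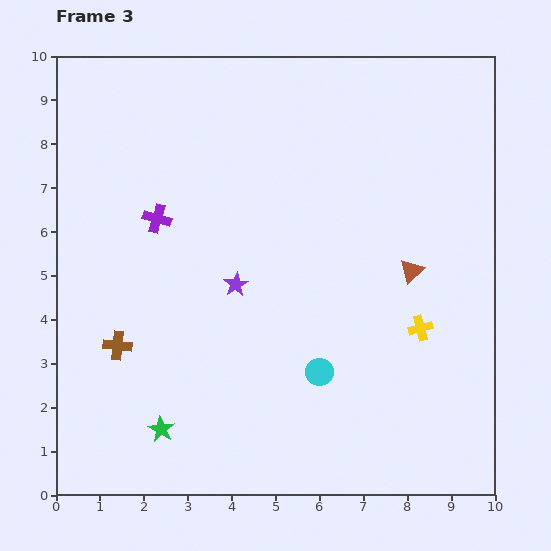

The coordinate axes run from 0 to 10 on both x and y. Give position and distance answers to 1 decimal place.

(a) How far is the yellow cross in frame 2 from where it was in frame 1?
1.3

The yellow cross moved from (7.0, 1.4) to (7.6, 2.6), a distance of √(0.6² + 1.2²) ≈ 1.3.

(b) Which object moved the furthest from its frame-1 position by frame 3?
the brown cross

(moved 7.4; next 6.1)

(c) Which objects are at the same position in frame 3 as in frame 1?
none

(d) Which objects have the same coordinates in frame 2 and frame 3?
none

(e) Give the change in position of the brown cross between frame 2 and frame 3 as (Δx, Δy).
(-2.7, -2.5)

The brown cross was at (4.1, 5.9) in frame 2 and (1.4, 3.4) in frame 3.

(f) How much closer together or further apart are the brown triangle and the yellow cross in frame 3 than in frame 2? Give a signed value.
-0.2

Distance in frame 2: 1.5. Distance in frame 3: 1.3.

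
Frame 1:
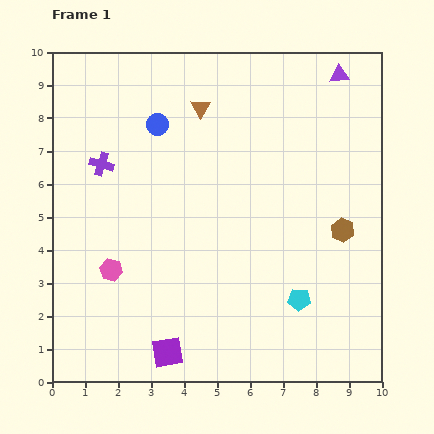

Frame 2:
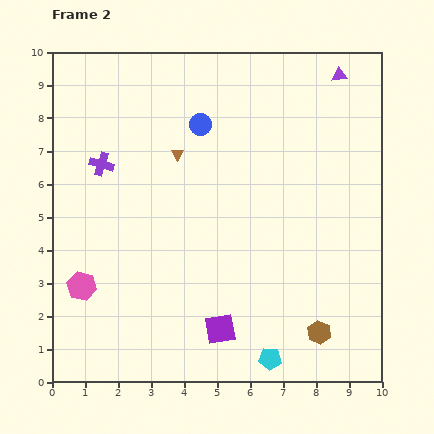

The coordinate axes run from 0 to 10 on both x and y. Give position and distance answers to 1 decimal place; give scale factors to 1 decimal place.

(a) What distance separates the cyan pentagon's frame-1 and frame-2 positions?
2.0

The cyan pentagon moved from (7.5, 2.5) to (6.6, 0.7), a distance of √(0.9² + 1.8²) ≈ 2.0.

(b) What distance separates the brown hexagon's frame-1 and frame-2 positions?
3.2

The brown hexagon moved from (8.8, 4.6) to (8.1, 1.5), a distance of √(0.7² + 3.1²) ≈ 3.2.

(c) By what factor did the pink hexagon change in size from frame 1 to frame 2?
1.3×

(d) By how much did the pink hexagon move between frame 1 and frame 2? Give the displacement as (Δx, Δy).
(-0.9, -0.5)

The pink hexagon was at (1.8, 3.4) in frame 1 and (0.9, 2.9) in frame 2.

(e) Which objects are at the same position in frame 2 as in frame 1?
the purple cross, the purple triangle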